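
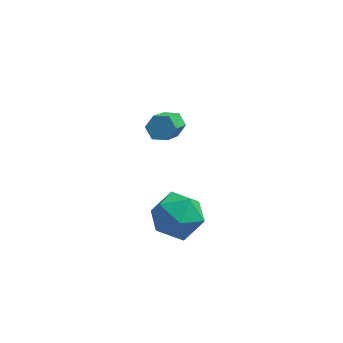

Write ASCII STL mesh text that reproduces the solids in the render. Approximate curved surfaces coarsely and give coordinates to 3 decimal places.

solid 
facet normal -0.211 0.332 0.920
outer loop
vertex 3.477 -0.868 -2.782
vertex 3.156 -1.884 -2.489
vertex 4.209 -1.578 -2.358
endloop
endfacet
facet normal 0.322 0.707 0.629
outer loop
vertex 3.477 -0.868 -2.782
vertex 4.209 -1.578 -2.358
vertex 4.489 -0.942 -3.216
endloop
endfacet
facet normal 0.082 0.996 0.022
outer loop
vertex 3.477 -0.868 -2.782
vertex 4.489 -0.942 -3.216
vertex 3.61 -0.855 -3.877
endloop
endfacet
facet normal -0.598 0.799 -0.063
outer loop
vertex 3.477 -0.868 -2.782
vertex 3.61 -0.855 -3.877
vertex 2.786 -1.437 -3.429
endloop
endfacet
facet normal -0.780 0.388 0.491
outer loop
vertex 3.477 -0.868 -2.782
vertex 2.786 -1.437 -3.429
vertex 3.156 -1.884 -2.489
endloop
endfacet
facet normal 0.848 0.255 0.465
outer loop
vertex 4.489 -0.942 -3.216
vertex 4.209 -1.578 -2.358
vertex 4.794 -2.003 -3.191
endloop
endfacet
facet normal -0.013 -0.354 0.935
outer loop
vertex 4.209 -1.578 -2.358
vertex 3.156 -1.884 -2.489
vertex 3.97 -2.585 -2.743
endloop
endfacet
facet normal -0.934 -0.263 0.243
outer loop
vertex 3.156 -1.884 -2.489
vertex 2.786 -1.437 -3.429
vertex 3.091 -2.498 -3.404
endloop
endfacet
facet normal -0.640 0.402 -0.655
outer loop
vertex 2.786 -1.437 -3.429
vertex 3.61 -0.855 -3.877
vertex 3.371 -1.862 -4.262
endloop
endfacet
facet normal 0.460 0.722 -0.517
outer loop
vertex 3.61 -0.855 -3.877
vertex 4.489 -0.942 -3.216
vertex 4.424 -1.556 -4.131
endloop
endfacet
facet normal 0.598 -0.799 0.063
outer loop
vertex 4.103 -2.572 -3.838
vertex 4.794 -2.003 -3.191
vertex 3.97 -2.585 -2.743
endloop
endfacet
facet normal -0.082 -0.996 -0.022
outer loop
vertex 4.103 -2.572 -3.838
vertex 3.97 -2.585 -2.743
vertex 3.091 -2.498 -3.404
endloop
endfacet
facet normal -0.322 -0.707 -0.629
outer loop
vertex 4.103 -2.572 -3.838
vertex 3.091 -2.498 -3.404
vertex 3.371 -1.862 -4.262
endloop
endfacet
facet normal 0.211 -0.332 -0.920
outer loop
vertex 4.103 -2.572 -3.838
vertex 3.371 -1.862 -4.262
vertex 4.424 -1.556 -4.131
endloop
endfacet
facet normal 0.780 -0.388 -0.491
outer loop
vertex 4.103 -2.572 -3.838
vertex 4.424 -1.556 -4.131
vertex 4.794 -2.003 -3.191
endloop
endfacet
facet normal 0.640 -0.402 0.655
outer loop
vertex 3.97 -2.585 -2.743
vertex 4.794 -2.003 -3.191
vertex 4.209 -1.578 -2.358
endloop
endfacet
facet normal -0.460 -0.722 0.517
outer loop
vertex 3.091 -2.498 -3.404
vertex 3.97 -2.585 -2.743
vertex 3.156 -1.884 -2.489
endloop
endfacet
facet normal -0.848 -0.255 -0.465
outer loop
vertex 3.371 -1.862 -4.262
vertex 3.091 -2.498 -3.404
vertex 2.786 -1.437 -3.429
endloop
endfacet
facet normal 0.013 0.354 -0.935
outer loop
vertex 4.424 -1.556 -4.131
vertex 3.371 -1.862 -4.262
vertex 3.61 -0.855 -3.877
endloop
endfacet
facet normal 0.934 0.263 -0.243
outer loop
vertex 4.794 -2.003 -3.191
vertex 4.424 -1.556 -4.131
vertex 4.489 -0.942 -3.216
endloop
endfacet
facet normal 0.102 0.742 -0.663
outer loop
vertex 3.29 3.57 -2.611
vertex 3.006 3.248 -3.015
vertex 2.703 3.608 -2.659
endloop
endfacet
facet normal -0.018 0.667 0.745
outer loop
vertex 3.29 3.57 -2.611
vertex 2.703 3.608 -2.659
vertex 3.078 2.034 -1.24
endloop
endfacet
facet normal -0.018 0.667 0.745
outer loop
vertex 3.078 2.034 -1.24
vertex 2.703 3.608 -2.659
vertex 2.491 2.072 -1.288
endloop
endfacet
facet normal -0.102 -0.743 0.662
outer loop
vertex 3.078 2.034 -1.24
vertex 2.491 2.072 -1.288
vertex 2.794 1.712 -1.645
endloop
endfacet
facet normal 0.103 0.742 -0.662
outer loop
vertex 2.703 3.608 -2.659
vertex 3.006 3.248 -3.015
vertex 2.419 3.286 -3.064
endloop
endfacet
facet normal -0.871 0.389 0.301
outer loop
vertex 2.703 3.608 -2.659
vertex 2.419 3.286 -3.064
vertex 2.491 2.072 -1.288
endloop
endfacet
facet normal -0.871 0.389 0.301
outer loop
vertex 2.491 2.072 -1.288
vertex 2.419 3.286 -3.064
vertex 2.207 1.75 -1.693
endloop
endfacet
facet normal -0.102 -0.743 0.662
outer loop
vertex 2.491 2.072 -1.288
vertex 2.207 1.75 -1.693
vertex 2.794 1.712 -1.645
endloop
endfacet
facet normal 0.103 0.742 -0.662
outer loop
vertex 2.419 3.286 -3.064
vertex 3.006 3.248 -3.015
vertex 2.722 2.926 -3.42
endloop
endfacet
facet normal -0.852 -0.278 -0.444
outer loop
vertex 2.419 3.286 -3.064
vertex 2.722 2.926 -3.42
vertex 2.207 1.75 -1.693
endloop
endfacet
facet normal -0.852 -0.278 -0.444
outer loop
vertex 2.207 1.75 -1.693
vertex 2.722 2.926 -3.42
vertex 2.51 1.39 -2.049
endloop
endfacet
facet normal -0.102 -0.742 0.663
outer loop
vertex 2.207 1.75 -1.693
vertex 2.51 1.39 -2.049
vertex 2.794 1.712 -1.645
endloop
endfacet
facet normal 0.102 0.743 -0.662
outer loop
vertex 2.722 2.926 -3.42
vertex 3.006 3.248 -3.015
vertex 3.309 2.888 -3.372
endloop
endfacet
facet normal 0.018 -0.667 -0.745
outer loop
vertex 2.722 2.926 -3.42
vertex 3.309 2.888 -3.372
vertex 2.51 1.39 -2.049
endloop
endfacet
facet normal 0.018 -0.667 -0.745
outer loop
vertex 2.51 1.39 -2.049
vertex 3.309 2.888 -3.372
vertex 3.097 1.352 -2.001
endloop
endfacet
facet normal -0.102 -0.742 0.663
outer loop
vertex 2.51 1.39 -2.049
vertex 3.097 1.352 -2.001
vertex 2.794 1.712 -1.645
endloop
endfacet
facet normal 0.102 0.743 -0.662
outer loop
vertex 3.309 2.888 -3.372
vertex 3.006 3.248 -3.015
vertex 3.593 3.21 -2.967
endloop
endfacet
facet normal 0.871 -0.389 -0.301
outer loop
vertex 3.309 2.888 -3.372
vertex 3.593 3.21 -2.967
vertex 3.097 1.352 -2.001
endloop
endfacet
facet normal 0.871 -0.389 -0.301
outer loop
vertex 3.097 1.352 -2.001
vertex 3.593 3.21 -2.967
vertex 3.381 1.674 -1.596
endloop
endfacet
facet normal -0.103 -0.742 0.662
outer loop
vertex 3.097 1.352 -2.001
vertex 3.381 1.674 -1.596
vertex 2.794 1.712 -1.645
endloop
endfacet
facet normal 0.102 0.742 -0.663
outer loop
vertex 3.593 3.21 -2.967
vertex 3.006 3.248 -3.015
vertex 3.29 3.57 -2.611
endloop
endfacet
facet normal 0.852 0.278 0.444
outer loop
vertex 3.593 3.21 -2.967
vertex 3.29 3.57 -2.611
vertex 3.381 1.674 -1.596
endloop
endfacet
facet normal 0.852 0.278 0.444
outer loop
vertex 3.381 1.674 -1.596
vertex 3.29 3.57 -2.611
vertex 3.078 2.034 -1.24
endloop
endfacet
facet normal -0.103 -0.742 0.662
outer loop
vertex 3.381 1.674 -1.596
vertex 3.078 2.034 -1.24
vertex 2.794 1.712 -1.645
endloop
endfacet

endsolid


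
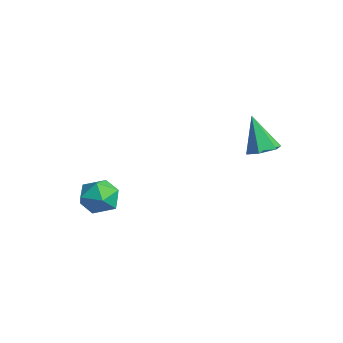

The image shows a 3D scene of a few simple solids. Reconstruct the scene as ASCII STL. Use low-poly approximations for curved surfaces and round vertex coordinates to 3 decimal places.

solid 
facet normal -0.930 0.084 0.359
outer loop
vertex -1.899 -3.464 -4.072
vertex -1.685 -4.095 -3.371
vertex -1.545 -3.148 -3.229
endloop
endfacet
facet normal -0.723 0.690 0.045
outer loop
vertex -1.899 -3.464 -4.072
vertex -1.545 -3.148 -3.229
vertex -1.231 -2.765 -4.06
endloop
endfacet
facet normal -0.555 0.541 -0.632
outer loop
vertex -1.899 -3.464 -4.072
vertex -1.231 -2.765 -4.06
vertex -1.176 -3.474 -4.715
endloop
endfacet
facet normal -0.658 -0.157 -0.737
outer loop
vertex -1.899 -3.464 -4.072
vertex -1.176 -3.474 -4.715
vertex -1.457 -4.297 -4.289
endloop
endfacet
facet normal -0.890 -0.440 -0.124
outer loop
vertex -1.899 -3.464 -4.072
vertex -1.457 -4.297 -4.289
vertex -1.685 -4.095 -3.371
endloop
endfacet
facet normal -0.132 0.918 0.373
outer loop
vertex -1.231 -2.765 -4.06
vertex -1.545 -3.148 -3.229
vertex -0.603 -2.963 -3.351
endloop
endfacet
facet normal -0.467 -0.063 0.882
outer loop
vertex -1.545 -3.148 -3.229
vertex -1.685 -4.095 -3.371
vertex -0.884 -3.786 -2.925
endloop
endfacet
facet normal -0.401 -0.911 0.101
outer loop
vertex -1.685 -4.095 -3.371
vertex -1.457 -4.297 -4.289
vertex -0.829 -4.495 -3.58
endloop
endfacet
facet normal -0.027 -0.452 -0.891
outer loop
vertex -1.457 -4.297 -4.289
vertex -1.176 -3.474 -4.715
vertex -0.515 -4.112 -4.411
endloop
endfacet
facet normal 0.140 0.678 -0.722
outer loop
vertex -1.176 -3.474 -4.715
vertex -1.231 -2.765 -4.06
vertex -0.375 -3.165 -4.269
endloop
endfacet
facet normal 0.658 0.157 0.737
outer loop
vertex -0.161 -3.796 -3.568
vertex -0.603 -2.963 -3.351
vertex -0.884 -3.786 -2.925
endloop
endfacet
facet normal 0.555 -0.541 0.632
outer loop
vertex -0.161 -3.796 -3.568
vertex -0.884 -3.786 -2.925
vertex -0.829 -4.495 -3.58
endloop
endfacet
facet normal 0.723 -0.690 -0.045
outer loop
vertex -0.161 -3.796 -3.568
vertex -0.829 -4.495 -3.58
vertex -0.515 -4.112 -4.411
endloop
endfacet
facet normal 0.930 -0.084 -0.359
outer loop
vertex -0.161 -3.796 -3.568
vertex -0.515 -4.112 -4.411
vertex -0.375 -3.165 -4.269
endloop
endfacet
facet normal 0.890 0.440 0.124
outer loop
vertex -0.161 -3.796 -3.568
vertex -0.375 -3.165 -4.269
vertex -0.603 -2.963 -3.351
endloop
endfacet
facet normal 0.027 0.452 0.891
outer loop
vertex -0.884 -3.786 -2.925
vertex -0.603 -2.963 -3.351
vertex -1.545 -3.148 -3.229
endloop
endfacet
facet normal -0.140 -0.678 0.722
outer loop
vertex -0.829 -4.495 -3.58
vertex -0.884 -3.786 -2.925
vertex -1.685 -4.095 -3.371
endloop
endfacet
facet normal 0.132 -0.918 -0.373
outer loop
vertex -0.515 -4.112 -4.411
vertex -0.829 -4.495 -3.58
vertex -1.457 -4.297 -4.289
endloop
endfacet
facet normal 0.467 0.063 -0.882
outer loop
vertex -0.375 -3.165 -4.269
vertex -0.515 -4.112 -4.411
vertex -1.176 -3.474 -4.715
endloop
endfacet
facet normal 0.401 0.911 -0.101
outer loop
vertex -0.603 -2.963 -3.351
vertex -0.375 -3.165 -4.269
vertex -1.231 -2.765 -4.06
endloop
endfacet
facet normal 0.390 0.125 -0.912
outer loop
vertex 4.262 0.921 0.344
vertex 3.729 1.359 0.176
vertex 4.324 1.618 0.466
endloop
endfacet
facet normal 0.735 -0.180 0.654
outer loop
vertex 4.262 0.921 0.344
vertex 4.324 1.618 0.466
vertex 3.051 1.141 1.764
endloop
endfacet
facet normal 0.390 0.126 -0.912
outer loop
vertex 4.324 1.618 0.466
vertex 3.729 1.359 0.176
vertex 3.791 2.056 0.299
endloop
endfacet
facet normal 0.373 0.690 0.620
outer loop
vertex 4.324 1.618 0.466
vertex 3.791 2.056 0.299
vertex 3.051 1.141 1.764
endloop
endfacet
facet normal 0.390 0.126 -0.912
outer loop
vertex 3.791 2.056 0.299
vertex 3.729 1.359 0.176
vertex 3.196 1.798 0.009
endloop
endfacet
facet normal -0.491 0.829 0.270
outer loop
vertex 3.791 2.056 0.299
vertex 3.196 1.798 0.009
vertex 3.051 1.141 1.764
endloop
endfacet
facet normal 0.389 0.126 -0.912
outer loop
vertex 3.196 1.798 0.009
vertex 3.729 1.359 0.176
vertex 3.135 1.101 -0.113
endloop
endfacet
facet normal -0.994 0.095 -0.047
outer loop
vertex 3.196 1.798 0.009
vertex 3.135 1.101 -0.113
vertex 3.051 1.141 1.764
endloop
endfacet
facet normal 0.389 0.126 -0.912
outer loop
vertex 3.135 1.101 -0.113
vertex 3.729 1.359 0.176
vertex 3.668 0.663 0.054
endloop
endfacet
facet normal -0.633 -0.774 -0.012
outer loop
vertex 3.135 1.101 -0.113
vertex 3.668 0.663 0.054
vertex 3.051 1.141 1.764
endloop
endfacet
facet normal 0.391 0.126 -0.912
outer loop
vertex 3.668 0.663 0.054
vertex 3.729 1.359 0.176
vertex 4.262 0.921 0.344
endloop
endfacet
facet normal 0.231 -0.912 0.338
outer loop
vertex 3.668 0.663 0.054
vertex 4.262 0.921 0.344
vertex 3.051 1.141 1.764
endloop
endfacet

endsolid


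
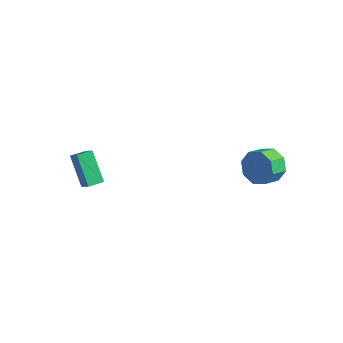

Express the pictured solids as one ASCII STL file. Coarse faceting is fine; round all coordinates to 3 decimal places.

solid 
facet normal -0.633 0.290 -0.718
outer loop
vertex -4.023 -2.977 0.097
vertex -3.645 -2.205 0.076
vertex -2.787 -3.62 -1.252
endloop
endfacet
facet normal -0.440 -0.898 0.024
outer loop
vertex -2.015 -3.975 -0.376
vertex -4.023 -2.977 0.097
vertex -2.787 -3.62 -1.252
endloop
endfacet
facet normal -0.632 0.291 -0.718
outer loop
vertex -2.787 -3.62 -1.252
vertex -3.645 -2.205 0.076
vertex -2.408 -2.848 -1.273
endloop
endfacet
facet normal 0.637 -0.332 -0.696
outer loop
vertex -2.408 -2.848 -1.273
vertex -2.015 -3.975 -0.376
vertex -2.787 -3.62 -1.252
endloop
endfacet
facet normal -0.637 0.331 0.696
outer loop
vertex -4.023 -2.977 0.097
vertex -2.873 -2.56 0.952
vertex -3.645 -2.205 0.076
endloop
endfacet
facet normal -0.440 -0.897 0.024
outer loop
vertex -3.252 -3.332 0.973
vertex -4.023 -2.977 0.097
vertex -2.015 -3.975 -0.376
endloop
endfacet
facet normal -0.637 0.332 0.695
outer loop
vertex -3.252 -3.332 0.973
vertex -2.873 -2.56 0.952
vertex -4.023 -2.977 0.097
endloop
endfacet
facet normal 0.440 0.898 -0.024
outer loop
vertex -3.645 -2.205 0.076
vertex -2.873 -2.56 0.952
vertex -2.408 -2.848 -1.273
endloop
endfacet
facet normal 0.638 -0.331 -0.695
outer loop
vertex -1.637 -3.203 -0.397
vertex -2.015 -3.975 -0.376
vertex -2.408 -2.848 -1.273
endloop
endfacet
facet normal 0.441 0.897 -0.024
outer loop
vertex -2.408 -2.848 -1.273
vertex -2.873 -2.56 0.952
vertex -1.637 -3.203 -0.397
endloop
endfacet
facet normal 0.632 -0.290 0.718
outer loop
vertex -1.637 -3.203 -0.397
vertex -3.252 -3.332 0.973
vertex -2.015 -3.975 -0.376
endloop
endfacet
facet normal 0.632 -0.291 0.718
outer loop
vertex -2.873 -2.56 0.952
vertex -3.252 -3.332 0.973
vertex -1.637 -3.203 -0.397
endloop
endfacet
facet normal 0.124 0.886 -0.446
outer loop
vertex 4.228 4.397 -1.115
vertex 3.581 4.1 -1.886
vertex 3.461 4.582 -0.961
endloop
endfacet
facet normal 0.272 0.402 0.874
outer loop
vertex 4.228 4.397 -1.115
vertex 3.461 4.582 -0.961
vertex 4.086 3.378 -0.602
endloop
endfacet
facet normal 0.272 0.402 0.874
outer loop
vertex 4.086 3.378 -0.602
vertex 3.461 4.582 -0.961
vertex 3.319 3.562 -0.448
endloop
endfacet
facet normal -0.123 -0.887 0.446
outer loop
vertex 4.086 3.378 -0.602
vertex 3.319 3.562 -0.448
vertex 3.439 3.08 -1.374
endloop
endfacet
facet normal 0.124 0.886 -0.446
outer loop
vertex 3.461 4.582 -0.961
vertex 3.581 4.1 -1.886
vertex 2.765 4.484 -1.349
endloop
endfacet
facet normal -0.483 0.446 0.753
outer loop
vertex 3.461 4.582 -0.961
vertex 2.765 4.484 -1.349
vertex 3.319 3.562 -0.448
endloop
endfacet
facet normal -0.484 0.445 0.753
outer loop
vertex 3.319 3.562 -0.448
vertex 2.765 4.484 -1.349
vertex 2.623 3.464 -0.837
endloop
endfacet
facet normal -0.124 -0.887 0.445
outer loop
vertex 3.319 3.562 -0.448
vertex 2.623 3.464 -0.837
vertex 3.439 3.08 -1.374
endloop
endfacet
facet normal 0.124 0.887 -0.446
outer loop
vertex 2.765 4.484 -1.349
vertex 3.581 4.1 -1.886
vertex 2.546 4.161 -2.052
endloop
endfacet
facet normal -0.954 0.229 0.192
outer loop
vertex 2.765 4.484 -1.349
vertex 2.546 4.161 -2.052
vertex 2.623 3.464 -0.837
endloop
endfacet
facet normal -0.954 0.229 0.192
outer loop
vertex 2.623 3.464 -0.837
vertex 2.546 4.161 -2.052
vertex 2.404 3.141 -1.539
endloop
endfacet
facet normal -0.123 -0.886 0.446
outer loop
vertex 2.623 3.464 -0.837
vertex 2.404 3.141 -1.539
vertex 3.439 3.08 -1.374
endloop
endfacet
facet normal 0.124 0.886 -0.446
outer loop
vertex 2.546 4.161 -2.052
vertex 3.581 4.1 -1.886
vertex 2.934 3.802 -2.658
endloop
endfacet
facet normal -0.867 -0.122 -0.483
outer loop
vertex 2.546 4.161 -2.052
vertex 2.934 3.802 -2.658
vertex 2.404 3.141 -1.539
endloop
endfacet
facet normal -0.867 -0.122 -0.483
outer loop
vertex 2.404 3.141 -1.539
vertex 2.934 3.802 -2.658
vertex 2.792 2.783 -2.145
endloop
endfacet
facet normal -0.123 -0.887 0.445
outer loop
vertex 2.404 3.141 -1.539
vertex 2.792 2.783 -2.145
vertex 3.439 3.08 -1.374
endloop
endfacet
facet normal 0.123 0.887 -0.446
outer loop
vertex 2.934 3.802 -2.658
vertex 3.581 4.1 -1.886
vertex 3.701 3.618 -2.812
endloop
endfacet
facet normal -0.272 -0.402 -0.874
outer loop
vertex 2.934 3.802 -2.658
vertex 3.701 3.618 -2.812
vertex 2.792 2.783 -2.145
endloop
endfacet
facet normal -0.272 -0.402 -0.874
outer loop
vertex 2.792 2.783 -2.145
vertex 3.701 3.618 -2.812
vertex 3.559 2.598 -2.299
endloop
endfacet
facet normal -0.124 -0.886 0.446
outer loop
vertex 2.792 2.783 -2.145
vertex 3.559 2.598 -2.299
vertex 3.439 3.08 -1.374
endloop
endfacet
facet normal 0.124 0.887 -0.445
outer loop
vertex 3.701 3.618 -2.812
vertex 3.581 4.1 -1.886
vertex 4.397 3.716 -2.423
endloop
endfacet
facet normal 0.484 -0.446 -0.753
outer loop
vertex 3.701 3.618 -2.812
vertex 4.397 3.716 -2.423
vertex 3.559 2.598 -2.299
endloop
endfacet
facet normal 0.483 -0.446 -0.754
outer loop
vertex 3.559 2.598 -2.299
vertex 4.397 3.716 -2.423
vertex 4.255 2.696 -1.911
endloop
endfacet
facet normal -0.124 -0.886 0.446
outer loop
vertex 3.559 2.598 -2.299
vertex 4.255 2.696 -1.911
vertex 3.439 3.08 -1.374
endloop
endfacet
facet normal 0.123 0.886 -0.446
outer loop
vertex 4.397 3.716 -2.423
vertex 3.581 4.1 -1.886
vertex 4.616 4.039 -1.721
endloop
endfacet
facet normal 0.954 -0.229 -0.192
outer loop
vertex 4.397 3.716 -2.423
vertex 4.616 4.039 -1.721
vertex 4.255 2.696 -1.911
endloop
endfacet
facet normal 0.954 -0.229 -0.192
outer loop
vertex 4.255 2.696 -1.911
vertex 4.616 4.039 -1.721
vertex 4.474 3.019 -1.208
endloop
endfacet
facet normal -0.124 -0.887 0.446
outer loop
vertex 4.255 2.696 -1.911
vertex 4.474 3.019 -1.208
vertex 3.439 3.08 -1.374
endloop
endfacet
facet normal 0.123 0.887 -0.445
outer loop
vertex 4.616 4.039 -1.721
vertex 3.581 4.1 -1.886
vertex 4.228 4.397 -1.115
endloop
endfacet
facet normal 0.867 0.122 0.483
outer loop
vertex 4.616 4.039 -1.721
vertex 4.228 4.397 -1.115
vertex 4.474 3.019 -1.208
endloop
endfacet
facet normal 0.867 0.122 0.483
outer loop
vertex 4.474 3.019 -1.208
vertex 4.228 4.397 -1.115
vertex 4.086 3.378 -0.602
endloop
endfacet
facet normal -0.124 -0.886 0.446
outer loop
vertex 4.474 3.019 -1.208
vertex 4.086 3.378 -0.602
vertex 3.439 3.08 -1.374
endloop
endfacet

endsolid


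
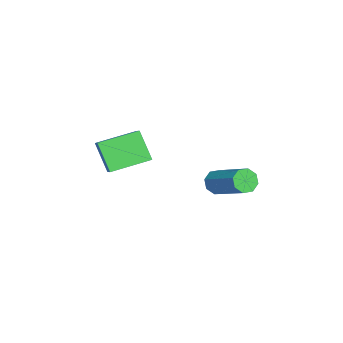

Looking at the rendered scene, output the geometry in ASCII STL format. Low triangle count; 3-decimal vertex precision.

solid 
facet normal -0.603 -0.610 -0.514
outer loop
vertex 0.86 -0.571 -3.275
vertex 0.39 -0.197 -3.167
vertex 0.812 -0.245 -3.605
endloop
endfacet
facet normal 0.791 -0.374 -0.484
outer loop
vertex 0.86 -0.571 -3.275
vertex 0.812 -0.245 -3.605
vertex 2.12 0.704 -2.2
endloop
endfacet
facet normal 0.791 -0.374 -0.484
outer loop
vertex 2.12 0.704 -2.2
vertex 0.812 -0.245 -3.605
vertex 2.072 1.03 -2.53
endloop
endfacet
facet normal 0.602 0.610 0.515
outer loop
vertex 2.12 0.704 -2.2
vertex 2.072 1.03 -2.53
vertex 1.65 1.077 -2.093
endloop
endfacet
facet normal -0.603 -0.610 -0.514
outer loop
vertex 0.812 -0.245 -3.605
vertex 0.39 -0.197 -3.167
vertex 0.517 0.109 -3.679
endloop
endfacet
facet normal 0.487 0.230 -0.843
outer loop
vertex 0.812 -0.245 -3.605
vertex 0.517 0.109 -3.679
vertex 2.072 1.03 -2.53
endloop
endfacet
facet normal 0.487 0.230 -0.843
outer loop
vertex 2.072 1.03 -2.53
vertex 0.517 0.109 -3.679
vertex 1.777 1.384 -2.604
endloop
endfacet
facet normal 0.602 0.610 0.516
outer loop
vertex 2.072 1.03 -2.53
vertex 1.777 1.384 -2.604
vertex 1.65 1.077 -2.093
endloop
endfacet
facet normal -0.602 -0.611 -0.514
outer loop
vertex 0.517 0.109 -3.679
vertex 0.39 -0.197 -3.167
vertex 0.147 0.284 -3.454
endloop
endfacet
facet normal -0.101 0.698 -0.709
outer loop
vertex 0.517 0.109 -3.679
vertex 0.147 0.284 -3.454
vertex 1.777 1.384 -2.604
endloop
endfacet
facet normal -0.102 0.699 -0.708
outer loop
vertex 1.777 1.384 -2.604
vertex 0.147 0.284 -3.454
vertex 1.407 1.558 -2.379
endloop
endfacet
facet normal 0.601 0.610 0.516
outer loop
vertex 1.777 1.384 -2.604
vertex 1.407 1.558 -2.379
vertex 1.65 1.077 -2.093
endloop
endfacet
facet normal -0.602 -0.611 -0.514
outer loop
vertex 0.147 0.284 -3.454
vertex 0.39 -0.197 -3.167
vertex -0.08 0.176 -3.06
endloop
endfacet
facet normal -0.633 0.758 -0.157
outer loop
vertex 0.147 0.284 -3.454
vertex -0.08 0.176 -3.06
vertex 1.407 1.558 -2.379
endloop
endfacet
facet normal -0.632 0.758 -0.158
outer loop
vertex 1.407 1.558 -2.379
vertex -0.08 0.176 -3.06
vertex 1.18 1.451 -1.985
endloop
endfacet
facet normal 0.603 0.610 0.513
outer loop
vertex 1.407 1.558 -2.379
vertex 1.18 1.451 -1.985
vertex 1.65 1.077 -2.093
endloop
endfacet
facet normal -0.602 -0.610 -0.515
outer loop
vertex -0.08 0.176 -3.06
vertex 0.39 -0.197 -3.167
vertex -0.032 -0.15 -2.73
endloop
endfacet
facet normal -0.791 0.374 0.484
outer loop
vertex -0.08 0.176 -3.06
vertex -0.032 -0.15 -2.73
vertex 1.18 1.451 -1.985
endloop
endfacet
facet normal -0.791 0.374 0.484
outer loop
vertex 1.18 1.451 -1.985
vertex -0.032 -0.15 -2.73
vertex 1.228 1.125 -1.655
endloop
endfacet
facet normal 0.603 0.610 0.514
outer loop
vertex 1.18 1.451 -1.985
vertex 1.228 1.125 -1.655
vertex 1.65 1.077 -2.093
endloop
endfacet
facet normal -0.602 -0.610 -0.516
outer loop
vertex -0.032 -0.15 -2.73
vertex 0.39 -0.197 -3.167
vertex 0.263 -0.504 -2.656
endloop
endfacet
facet normal -0.487 -0.230 0.843
outer loop
vertex -0.032 -0.15 -2.73
vertex 0.263 -0.504 -2.656
vertex 1.228 1.125 -1.655
endloop
endfacet
facet normal -0.487 -0.230 0.843
outer loop
vertex 1.228 1.125 -1.655
vertex 0.263 -0.504 -2.656
vertex 1.523 0.771 -1.581
endloop
endfacet
facet normal 0.603 0.610 0.514
outer loop
vertex 1.228 1.125 -1.655
vertex 1.523 0.771 -1.581
vertex 1.65 1.077 -2.093
endloop
endfacet
facet normal -0.601 -0.610 -0.516
outer loop
vertex 0.263 -0.504 -2.656
vertex 0.39 -0.197 -3.167
vertex 0.633 -0.678 -2.881
endloop
endfacet
facet normal 0.102 -0.698 0.708
outer loop
vertex 0.263 -0.504 -2.656
vertex 0.633 -0.678 -2.881
vertex 1.523 0.771 -1.581
endloop
endfacet
facet normal 0.101 -0.698 0.709
outer loop
vertex 1.523 0.771 -1.581
vertex 0.633 -0.678 -2.881
vertex 1.893 0.596 -1.806
endloop
endfacet
facet normal 0.602 0.611 0.514
outer loop
vertex 1.523 0.771 -1.581
vertex 1.893 0.596 -1.806
vertex 1.65 1.077 -2.093
endloop
endfacet
facet normal -0.603 -0.610 -0.513
outer loop
vertex 0.633 -0.678 -2.881
vertex 0.39 -0.197 -3.167
vertex 0.86 -0.571 -3.275
endloop
endfacet
facet normal 0.632 -0.759 0.158
outer loop
vertex 0.633 -0.678 -2.881
vertex 0.86 -0.571 -3.275
vertex 1.893 0.596 -1.806
endloop
endfacet
facet normal 0.633 -0.758 0.157
outer loop
vertex 1.893 0.596 -1.806
vertex 0.86 -0.571 -3.275
vertex 2.12 0.704 -2.2
endloop
endfacet
facet normal 0.602 0.611 0.514
outer loop
vertex 1.893 0.596 -1.806
vertex 2.12 0.704 -2.2
vertex 1.65 1.077 -2.093
endloop
endfacet
facet normal -0.427 -0.399 0.812
outer loop
vertex 1.143 -4.903 -0.766
vertex 0.347 -3.339 -0.415
vertex 0.505 -5.128 -1.212
endloop
endfacet
facet normal 0.445 -0.874 -0.196
outer loop
vertex 1.153 -4.521 -2.445
vertex 1.143 -4.903 -0.766
vertex 0.505 -5.128 -1.212
endloop
endfacet
facet normal -0.426 -0.399 0.812
outer loop
vertex 0.505 -5.128 -1.212
vertex 0.347 -3.339 -0.415
vertex -0.291 -3.564 -0.86
endloop
endfacet
facet normal -0.788 -0.277 -0.550
outer loop
vertex -0.291 -3.564 -0.86
vertex 1.153 -4.521 -2.445
vertex 0.505 -5.128 -1.212
endloop
endfacet
facet normal 0.788 0.277 0.550
outer loop
vertex 1.143 -4.903 -0.766
vertex 0.995 -2.732 -1.648
vertex 0.347 -3.339 -0.415
endloop
endfacet
facet normal 0.445 -0.874 -0.196
outer loop
vertex 1.791 -4.296 -2.0
vertex 1.143 -4.903 -0.766
vertex 1.153 -4.521 -2.445
endloop
endfacet
facet normal 0.788 0.277 0.550
outer loop
vertex 1.791 -4.296 -2.0
vertex 0.995 -2.732 -1.648
vertex 1.143 -4.903 -0.766
endloop
endfacet
facet normal -0.445 0.874 0.196
outer loop
vertex 0.347 -3.339 -0.415
vertex 0.995 -2.732 -1.648
vertex -0.291 -3.564 -0.86
endloop
endfacet
facet normal -0.788 -0.277 -0.550
outer loop
vertex 0.357 -2.957 -2.094
vertex 1.153 -4.521 -2.445
vertex -0.291 -3.564 -0.86
endloop
endfacet
facet normal -0.445 0.874 0.196
outer loop
vertex -0.291 -3.564 -0.86
vertex 0.995 -2.732 -1.648
vertex 0.357 -2.957 -2.094
endloop
endfacet
facet normal 0.426 0.399 -0.812
outer loop
vertex 0.357 -2.957 -2.094
vertex 1.791 -4.296 -2.0
vertex 1.153 -4.521 -2.445
endloop
endfacet
facet normal 0.426 0.400 -0.811
outer loop
vertex 0.995 -2.732 -1.648
vertex 1.791 -4.296 -2.0
vertex 0.357 -2.957 -2.094
endloop
endfacet

endsolid


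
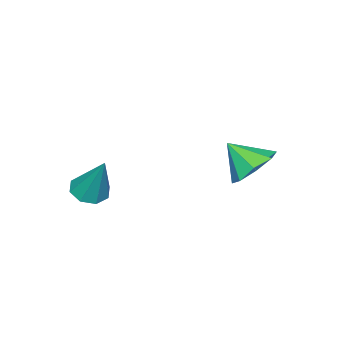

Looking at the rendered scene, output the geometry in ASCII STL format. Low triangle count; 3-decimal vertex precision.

solid 
facet normal -0.122 0.715 -0.688
outer loop
vertex -2.908 0.522 -1.723
vertex -3.938 0.472 -1.592
vertex -3.167 1.02 -1.159
endloop
endfacet
facet normal 0.847 -0.141 0.513
outer loop
vertex -2.908 0.522 -1.723
vertex -3.167 1.02 -1.159
vertex -3.762 -0.552 -0.608
endloop
endfacet
facet normal -0.123 0.716 -0.687
outer loop
vertex -3.167 1.02 -1.159
vertex -3.938 0.472 -1.592
vertex -3.878 1.196 -0.848
endloop
endfacet
facet normal 0.427 0.151 0.891
outer loop
vertex -3.167 1.02 -1.159
vertex -3.878 1.196 -0.848
vertex -3.762 -0.552 -0.608
endloop
endfacet
facet normal -0.123 0.716 -0.687
outer loop
vertex -3.878 1.196 -0.848
vertex -3.938 0.472 -1.592
vertex -4.624 0.948 -0.973
endloop
endfacet
facet normal -0.203 0.120 0.972
outer loop
vertex -3.878 1.196 -0.848
vertex -4.624 0.948 -0.973
vertex -3.762 -0.552 -0.608
endloop
endfacet
facet normal -0.124 0.716 -0.687
outer loop
vertex -4.624 0.948 -0.973
vertex -3.938 0.472 -1.592
vertex -4.968 0.421 -1.46
endloop
endfacet
facet normal -0.673 -0.215 0.708
outer loop
vertex -4.624 0.948 -0.973
vertex -4.968 0.421 -1.46
vertex -3.762 -0.552 -0.608
endloop
endfacet
facet normal -0.124 0.716 -0.687
outer loop
vertex -4.968 0.421 -1.46
vertex -3.938 0.472 -1.592
vertex -4.709 -0.076 -2.024
endloop
endfacet
facet normal -0.710 -0.657 0.254
outer loop
vertex -4.968 0.421 -1.46
vertex -4.709 -0.076 -2.024
vertex -3.762 -0.552 -0.608
endloop
endfacet
facet normal -0.123 0.715 -0.688
outer loop
vertex -4.709 -0.076 -2.024
vertex -3.938 0.472 -1.592
vertex -3.997 -0.253 -2.335
endloop
endfacet
facet normal -0.290 -0.949 -0.125
outer loop
vertex -4.709 -0.076 -2.024
vertex -3.997 -0.253 -2.335
vertex -3.762 -0.552 -0.608
endloop
endfacet
facet normal -0.123 0.715 -0.688
outer loop
vertex -3.997 -0.253 -2.335
vertex -3.938 0.472 -1.592
vertex -3.251 -0.005 -2.211
endloop
endfacet
facet normal 0.339 -0.918 -0.205
outer loop
vertex -3.997 -0.253 -2.335
vertex -3.251 -0.005 -2.211
vertex -3.762 -0.552 -0.608
endloop
endfacet
facet normal -0.122 0.716 -0.687
outer loop
vertex -3.251 -0.005 -2.211
vertex -3.938 0.472 -1.592
vertex -2.908 0.522 -1.723
endloop
endfacet
facet normal 0.811 -0.583 0.060
outer loop
vertex -3.251 -0.005 -2.211
vertex -2.908 0.522 -1.723
vertex -3.762 -0.552 -0.608
endloop
endfacet
facet normal -0.159 -0.444 -0.882
outer loop
vertex 0.466 -3.1 -2.384
vertex 0.097 -3.644 -2.044
vertex -0.088 -2.991 -2.339
endloop
endfacet
facet normal 0.178 0.971 -0.161
outer loop
vertex 0.466 -3.1 -2.384
vertex -0.088 -2.991 -2.339
vertex 0.423 -2.736 -0.236
endloop
endfacet
facet normal -0.159 -0.443 -0.882
outer loop
vertex -0.088 -2.991 -2.339
vertex 0.097 -3.644 -2.044
vertex -0.534 -3.265 -2.121
endloop
endfacet
facet normal -0.516 0.856 0.021
outer loop
vertex -0.088 -2.991 -2.339
vertex -0.534 -3.265 -2.121
vertex 0.423 -2.736 -0.236
endloop
endfacet
facet normal -0.159 -0.444 -0.882
outer loop
vertex -0.534 -3.265 -2.121
vertex 0.097 -3.644 -2.044
vertex -0.609 -3.761 -1.858
endloop
endfacet
facet normal -0.878 0.321 0.355
outer loop
vertex -0.534 -3.265 -2.121
vertex -0.609 -3.761 -1.858
vertex 0.423 -2.736 -0.236
endloop
endfacet
facet normal -0.159 -0.442 -0.883
outer loop
vertex -0.609 -3.761 -1.858
vertex 0.097 -3.644 -2.044
vertex -0.271 -4.189 -1.705
endloop
endfacet
facet normal -0.695 -0.319 0.644
outer loop
vertex -0.609 -3.761 -1.858
vertex -0.271 -4.189 -1.705
vertex 0.423 -2.736 -0.236
endloop
endfacet
facet normal -0.158 -0.442 -0.883
outer loop
vertex -0.271 -4.189 -1.705
vertex 0.097 -3.644 -2.044
vertex 0.283 -4.297 -1.75
endloop
endfacet
facet normal -0.076 -0.691 0.719
outer loop
vertex -0.271 -4.189 -1.705
vertex 0.283 -4.297 -1.75
vertex 0.423 -2.736 -0.236
endloop
endfacet
facet normal -0.160 -0.443 -0.882
outer loop
vertex 0.283 -4.297 -1.75
vertex 0.097 -3.644 -2.044
vertex 0.728 -4.023 -1.968
endloop
endfacet
facet normal 0.617 -0.576 0.536
outer loop
vertex 0.283 -4.297 -1.75
vertex 0.728 -4.023 -1.968
vertex 0.423 -2.736 -0.236
endloop
endfacet
facet normal -0.159 -0.442 -0.883
outer loop
vertex 0.728 -4.023 -1.968
vertex 0.097 -3.644 -2.044
vertex 0.804 -3.527 -2.23
endloop
endfacet
facet normal 0.978 -0.042 0.204
outer loop
vertex 0.728 -4.023 -1.968
vertex 0.804 -3.527 -2.23
vertex 0.423 -2.736 -0.236
endloop
endfacet
facet normal -0.159 -0.444 -0.882
outer loop
vertex 0.804 -3.527 -2.23
vertex 0.097 -3.644 -2.044
vertex 0.466 -3.1 -2.384
endloop
endfacet
facet normal 0.796 0.599 -0.086
outer loop
vertex 0.804 -3.527 -2.23
vertex 0.466 -3.1 -2.384
vertex 0.423 -2.736 -0.236
endloop
endfacet

endsolid


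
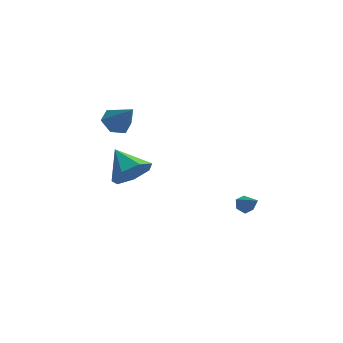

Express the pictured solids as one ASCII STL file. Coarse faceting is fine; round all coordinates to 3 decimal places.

solid 
facet normal 0.554 -0.631 -0.543
outer loop
vertex -1.827 -2.957 2.515
vertex -2.683 -3.251 1.983
vertex -2.011 -2.474 1.765
endloop
endfacet
facet normal 0.425 0.805 0.414
outer loop
vertex -1.827 -2.957 2.515
vertex -2.011 -2.474 1.765
vertex -3.597 -2.209 2.877
endloop
endfacet
facet normal 0.554 -0.632 -0.542
outer loop
vertex -2.011 -2.474 1.765
vertex -2.683 -3.251 1.983
vertex -2.701 -2.576 1.178
endloop
endfacet
facet normal 0.024 0.980 -0.199
outer loop
vertex -2.011 -2.474 1.765
vertex -2.701 -2.576 1.178
vertex -3.597 -2.209 2.877
endloop
endfacet
facet normal 0.554 -0.632 -0.542
outer loop
vertex -2.701 -2.576 1.178
vertex -2.683 -3.251 1.983
vertex -3.377 -3.186 1.198
endloop
endfacet
facet normal -0.603 0.653 -0.459
outer loop
vertex -2.701 -2.576 1.178
vertex -3.377 -3.186 1.198
vertex -3.597 -2.209 2.877
endloop
endfacet
facet normal 0.555 -0.631 -0.543
outer loop
vertex -3.377 -3.186 1.198
vertex -2.683 -3.251 1.983
vertex -3.53 -3.845 1.808
endloop
endfacet
facet normal -0.983 0.071 -0.170
outer loop
vertex -3.377 -3.186 1.198
vertex -3.53 -3.845 1.808
vertex -3.597 -2.209 2.877
endloop
endfacet
facet normal 0.555 -0.631 -0.543
outer loop
vertex -3.53 -3.845 1.808
vertex -2.683 -3.251 1.983
vertex -3.045 -4.057 2.55
endloop
endfacet
facet normal -0.831 -0.328 0.450
outer loop
vertex -3.53 -3.845 1.808
vertex -3.045 -4.057 2.55
vertex -3.597 -2.209 2.877
endloop
endfacet
facet normal 0.554 -0.631 -0.543
outer loop
vertex -3.045 -4.057 2.55
vertex -2.683 -3.251 1.983
vertex -2.287 -3.661 2.864
endloop
endfacet
facet normal -0.260 -0.243 0.934
outer loop
vertex -3.045 -4.057 2.55
vertex -2.287 -3.661 2.864
vertex -3.597 -2.209 2.877
endloop
endfacet
facet normal 0.554 -0.631 -0.543
outer loop
vertex -2.287 -3.661 2.864
vertex -2.683 -3.251 1.983
vertex -1.827 -2.957 2.515
endloop
endfacet
facet normal 0.298 0.261 0.918
outer loop
vertex -2.287 -3.661 2.864
vertex -1.827 -2.957 2.515
vertex -3.597 -2.209 2.877
endloop
endfacet
facet normal -0.531 0.393 -0.751
outer loop
vertex -3.747 2.486 1.176
vertex -4.247 2.859 1.725
vertex -3.568 3.249 1.449
endloop
endfacet
facet normal 0.961 -0.140 -0.239
outer loop
vertex -3.747 2.486 1.176
vertex -3.568 3.249 1.449
vertex -3.333 2.181 3.015
endloop
endfacet
facet normal -0.531 0.394 -0.750
outer loop
vertex -3.568 3.249 1.449
vertex -4.247 2.859 1.725
vertex -4.067 3.621 1.998
endloop
endfacet
facet normal 0.756 0.588 0.288
outer loop
vertex -3.568 3.249 1.449
vertex -4.067 3.621 1.998
vertex -3.333 2.181 3.015
endloop
endfacet
facet normal -0.530 0.394 -0.751
outer loop
vertex -4.067 3.621 1.998
vertex -4.247 2.859 1.725
vertex -4.746 3.231 2.273
endloop
endfacet
facet normal -0.000 0.577 0.817
outer loop
vertex -4.067 3.621 1.998
vertex -4.746 3.231 2.273
vertex -3.333 2.181 3.015
endloop
endfacet
facet normal -0.531 0.393 -0.751
outer loop
vertex -4.746 3.231 2.273
vertex -4.247 2.859 1.725
vertex -4.925 2.468 2.0
endloop
endfacet
facet normal -0.551 -0.163 0.818
outer loop
vertex -4.746 3.231 2.273
vertex -4.925 2.468 2.0
vertex -3.333 2.181 3.015
endloop
endfacet
facet normal -0.531 0.394 -0.750
outer loop
vertex -4.925 2.468 2.0
vertex -4.247 2.859 1.725
vertex -4.426 2.096 1.451
endloop
endfacet
facet normal -0.346 -0.892 0.290
outer loop
vertex -4.925 2.468 2.0
vertex -4.426 2.096 1.451
vertex -3.333 2.181 3.015
endloop
endfacet
facet normal -0.530 0.394 -0.751
outer loop
vertex -4.426 2.096 1.451
vertex -4.247 2.859 1.725
vertex -3.747 2.486 1.176
endloop
endfacet
facet normal 0.409 -0.881 -0.238
outer loop
vertex -4.426 2.096 1.451
vertex -3.747 2.486 1.176
vertex -3.333 2.181 3.015
endloop
endfacet
facet normal -0.537 0.557 -0.633
outer loop
vertex 2.602 -0.766 -1.676
vertex 2.198 -0.785 -1.35
vertex 2.547 -0.402 -1.309
endloop
endfacet
facet normal 0.972 0.222 -0.074
outer loop
vertex 2.602 -0.766 -1.676
vertex 2.547 -0.402 -1.309
vertex 2.842 -1.455 -0.59
endloop
endfacet
facet normal -0.538 0.558 -0.632
outer loop
vertex 2.547 -0.402 -1.309
vertex 2.198 -0.785 -1.35
vertex 2.142 -0.422 -0.982
endloop
endfacet
facet normal 0.494 0.580 0.647
outer loop
vertex 2.547 -0.402 -1.309
vertex 2.142 -0.422 -0.982
vertex 2.842 -1.455 -0.59
endloop
endfacet
facet normal -0.537 0.558 -0.633
outer loop
vertex 2.142 -0.422 -0.982
vertex 2.198 -0.785 -1.35
vertex 1.793 -0.805 -1.024
endloop
endfacet
facet normal -0.290 0.161 0.943
outer loop
vertex 2.142 -0.422 -0.982
vertex 1.793 -0.805 -1.024
vertex 2.842 -1.455 -0.59
endloop
endfacet
facet normal -0.538 0.556 -0.634
outer loop
vertex 1.793 -0.805 -1.024
vertex 2.198 -0.785 -1.35
vertex 1.849 -1.169 -1.391
endloop
endfacet
facet normal -0.595 -0.614 0.518
outer loop
vertex 1.793 -0.805 -1.024
vertex 1.849 -1.169 -1.391
vertex 2.842 -1.455 -0.59
endloop
endfacet
facet normal -0.538 0.557 -0.633
outer loop
vertex 1.849 -1.169 -1.391
vertex 2.198 -0.785 -1.35
vertex 2.253 -1.149 -1.717
endloop
endfacet
facet normal -0.116 -0.972 -0.203
outer loop
vertex 1.849 -1.169 -1.391
vertex 2.253 -1.149 -1.717
vertex 2.842 -1.455 -0.59
endloop
endfacet
facet normal -0.537 0.557 -0.633
outer loop
vertex 2.253 -1.149 -1.717
vertex 2.198 -0.785 -1.35
vertex 2.602 -0.766 -1.676
endloop
endfacet
facet normal 0.667 -0.554 -0.499
outer loop
vertex 2.253 -1.149 -1.717
vertex 2.602 -0.766 -1.676
vertex 2.842 -1.455 -0.59
endloop
endfacet

endsolid


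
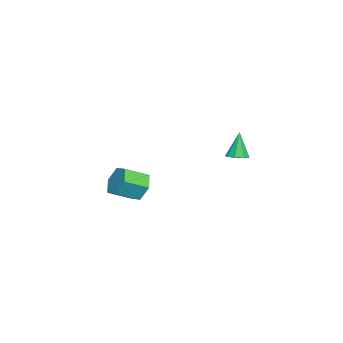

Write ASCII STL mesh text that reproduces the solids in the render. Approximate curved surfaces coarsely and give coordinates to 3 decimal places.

solid 
facet normal 0.281 -0.014 -0.960
outer loop
vertex 2.672 2.645 2.004
vertex 2.126 2.671 1.844
vertex 2.531 3.055 1.957
endloop
endfacet
facet normal 0.756 0.325 0.567
outer loop
vertex 2.672 2.645 2.004
vertex 2.531 3.055 1.957
vertex 1.714 2.689 3.256
endloop
endfacet
facet normal 0.280 -0.013 -0.960
outer loop
vertex 2.531 3.055 1.957
vertex 2.126 2.671 1.844
vertex 2.152 3.24 1.844
endloop
endfacet
facet normal 0.292 0.857 0.425
outer loop
vertex 2.531 3.055 1.957
vertex 2.152 3.24 1.844
vertex 1.714 2.689 3.256
endloop
endfacet
facet normal 0.278 -0.013 -0.961
outer loop
vertex 2.152 3.24 1.844
vertex 2.126 2.671 1.844
vertex 1.758 3.091 1.732
endloop
endfacet
facet normal -0.400 0.889 0.223
outer loop
vertex 2.152 3.24 1.844
vertex 1.758 3.091 1.732
vertex 1.714 2.689 3.256
endloop
endfacet
facet normal 0.279 -0.012 -0.960
outer loop
vertex 1.758 3.091 1.732
vertex 2.126 2.671 1.844
vertex 1.579 2.696 1.685
endloop
endfacet
facet normal -0.911 0.404 0.080
outer loop
vertex 1.758 3.091 1.732
vertex 1.579 2.696 1.685
vertex 1.714 2.689 3.256
endloop
endfacet
facet normal 0.279 -0.014 -0.960
outer loop
vertex 1.579 2.696 1.685
vertex 2.126 2.671 1.844
vertex 1.721 2.286 1.732
endloop
endfacet
facet normal -0.945 -0.318 0.080
outer loop
vertex 1.579 2.696 1.685
vertex 1.721 2.286 1.732
vertex 1.714 2.689 3.256
endloop
endfacet
facet normal 0.278 -0.013 -0.961
outer loop
vertex 1.721 2.286 1.732
vertex 2.126 2.671 1.844
vertex 2.1 2.101 1.844
endloop
endfacet
facet normal -0.480 -0.849 0.222
outer loop
vertex 1.721 2.286 1.732
vertex 2.1 2.101 1.844
vertex 1.714 2.689 3.256
endloop
endfacet
facet normal 0.280 -0.013 -0.960
outer loop
vertex 2.1 2.101 1.844
vertex 2.126 2.671 1.844
vertex 2.494 2.25 1.957
endloop
endfacet
facet normal 0.211 -0.880 0.424
outer loop
vertex 2.1 2.101 1.844
vertex 2.494 2.25 1.957
vertex 1.714 2.689 3.256
endloop
endfacet
facet normal 0.281 -0.012 -0.960
outer loop
vertex 2.494 2.25 1.957
vertex 2.126 2.671 1.844
vertex 2.672 2.645 2.004
endloop
endfacet
facet normal 0.723 -0.393 0.567
outer loop
vertex 2.494 2.25 1.957
vertex 2.672 2.645 2.004
vertex 1.714 2.689 3.256
endloop
endfacet
facet normal -0.481 0.765 -0.429
outer loop
vertex -2.425 -2.996 -3.362
vertex -3.172 -3.147 -2.794
vertex -2.478 -2.558 -2.521
endloop
endfacet
facet normal 0.875 0.450 -0.179
outer loop
vertex -2.425 -2.996 -3.362
vertex -2.478 -2.558 -2.521
vertex -1.742 -4.082 -2.754
endloop
endfacet
facet normal 0.875 0.450 -0.179
outer loop
vertex -1.742 -4.082 -2.754
vertex -2.478 -2.558 -2.521
vertex -1.795 -3.644 -1.913
endloop
endfacet
facet normal 0.481 -0.765 0.429
outer loop
vertex -1.742 -4.082 -2.754
vertex -1.795 -3.644 -1.913
vertex -2.488 -4.233 -2.186
endloop
endfacet
facet normal -0.481 0.765 -0.429
outer loop
vertex -2.478 -2.558 -2.521
vertex -3.172 -3.147 -2.794
vertex -3.225 -2.709 -1.953
endloop
endfacet
facet normal 0.389 0.624 0.678
outer loop
vertex -2.478 -2.558 -2.521
vertex -3.225 -2.709 -1.953
vertex -1.795 -3.644 -1.913
endloop
endfacet
facet normal 0.390 0.625 0.677
outer loop
vertex -1.795 -3.644 -1.913
vertex -3.225 -2.709 -1.953
vertex -2.541 -3.795 -1.344
endloop
endfacet
facet normal 0.481 -0.765 0.428
outer loop
vertex -1.795 -3.644 -1.913
vertex -2.541 -3.795 -1.344
vertex -2.488 -4.233 -2.186
endloop
endfacet
facet normal -0.481 0.765 -0.429
outer loop
vertex -3.225 -2.709 -1.953
vertex -3.172 -3.147 -2.794
vertex -3.918 -3.298 -2.226
endloop
endfacet
facet normal -0.486 0.174 0.857
outer loop
vertex -3.225 -2.709 -1.953
vertex -3.918 -3.298 -2.226
vertex -2.541 -3.795 -1.344
endloop
endfacet
facet normal -0.486 0.174 0.857
outer loop
vertex -2.541 -3.795 -1.344
vertex -3.918 -3.298 -2.226
vertex -3.235 -4.384 -1.618
endloop
endfacet
facet normal 0.480 -0.765 0.428
outer loop
vertex -2.541 -3.795 -1.344
vertex -3.235 -4.384 -1.618
vertex -2.488 -4.233 -2.186
endloop
endfacet
facet normal -0.481 0.765 -0.429
outer loop
vertex -3.918 -3.298 -2.226
vertex -3.172 -3.147 -2.794
vertex -3.865 -3.736 -3.067
endloop
endfacet
facet normal -0.875 -0.450 0.179
outer loop
vertex -3.918 -3.298 -2.226
vertex -3.865 -3.736 -3.067
vertex -3.235 -4.384 -1.618
endloop
endfacet
facet normal -0.875 -0.450 0.179
outer loop
vertex -3.235 -4.384 -1.618
vertex -3.865 -3.736 -3.067
vertex -3.182 -4.822 -2.459
endloop
endfacet
facet normal 0.481 -0.765 0.429
outer loop
vertex -3.235 -4.384 -1.618
vertex -3.182 -4.822 -2.459
vertex -2.488 -4.233 -2.186
endloop
endfacet
facet normal -0.481 0.765 -0.428
outer loop
vertex -3.865 -3.736 -3.067
vertex -3.172 -3.147 -2.794
vertex -3.119 -3.585 -3.636
endloop
endfacet
facet normal -0.390 -0.624 -0.677
outer loop
vertex -3.865 -3.736 -3.067
vertex -3.119 -3.585 -3.636
vertex -3.182 -4.822 -2.459
endloop
endfacet
facet normal -0.389 -0.625 -0.677
outer loop
vertex -3.182 -4.822 -2.459
vertex -3.119 -3.585 -3.636
vertex -2.435 -4.671 -3.027
endloop
endfacet
facet normal 0.481 -0.765 0.429
outer loop
vertex -3.182 -4.822 -2.459
vertex -2.435 -4.671 -3.027
vertex -2.488 -4.233 -2.186
endloop
endfacet
facet normal -0.480 0.765 -0.428
outer loop
vertex -3.119 -3.585 -3.636
vertex -3.172 -3.147 -2.794
vertex -2.425 -2.996 -3.362
endloop
endfacet
facet normal 0.486 -0.174 -0.856
outer loop
vertex -3.119 -3.585 -3.636
vertex -2.425 -2.996 -3.362
vertex -2.435 -4.671 -3.027
endloop
endfacet
facet normal 0.486 -0.174 -0.857
outer loop
vertex -2.435 -4.671 -3.027
vertex -2.425 -2.996 -3.362
vertex -1.742 -4.082 -2.754
endloop
endfacet
facet normal 0.481 -0.765 0.429
outer loop
vertex -2.435 -4.671 -3.027
vertex -1.742 -4.082 -2.754
vertex -2.488 -4.233 -2.186
endloop
endfacet

endsolid


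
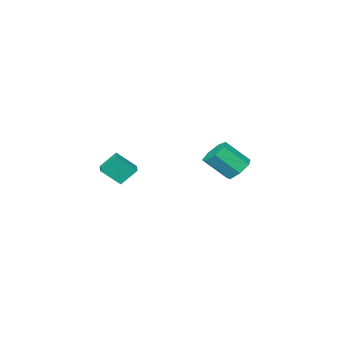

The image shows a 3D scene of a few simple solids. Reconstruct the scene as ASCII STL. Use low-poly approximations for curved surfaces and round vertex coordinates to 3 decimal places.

solid 
facet normal -0.520 0.491 -0.698
outer loop
vertex -2.911 1.275 -0.761
vertex -3.305 1.807 -0.093
vertex -2.512 1.962 -0.575
endloop
endfacet
facet normal 0.700 -0.223 -0.678
outer loop
vertex -2.911 1.275 -0.761
vertex -2.512 1.962 -0.575
vertex -1.922 0.342 0.566
endloop
endfacet
facet normal 0.700 -0.223 -0.678
outer loop
vertex -1.922 0.342 0.566
vertex -2.512 1.962 -0.575
vertex -1.523 1.029 0.752
endloop
endfacet
facet normal 0.521 -0.491 0.698
outer loop
vertex -1.922 0.342 0.566
vertex -1.523 1.029 0.752
vertex -2.315 0.873 1.233
endloop
endfacet
facet normal -0.520 0.492 -0.698
outer loop
vertex -2.512 1.962 -0.575
vertex -3.305 1.807 -0.093
vertex -2.71 2.532 -0.026
endloop
endfacet
facet normal 0.819 0.520 -0.245
outer loop
vertex -2.512 1.962 -0.575
vertex -2.71 2.532 -0.026
vertex -1.523 1.029 0.752
endloop
endfacet
facet normal 0.819 0.520 -0.245
outer loop
vertex -1.523 1.029 0.752
vertex -2.71 2.532 -0.026
vertex -1.721 1.599 1.301
endloop
endfacet
facet normal 0.521 -0.491 0.698
outer loop
vertex -1.523 1.029 0.752
vertex -1.721 1.599 1.301
vertex -2.315 0.873 1.233
endloop
endfacet
facet normal -0.520 0.491 -0.698
outer loop
vertex -2.71 2.532 -0.026
vertex -3.305 1.807 -0.093
vertex -3.356 2.556 0.472
endloop
endfacet
facet normal 0.320 0.871 0.373
outer loop
vertex -2.71 2.532 -0.026
vertex -3.356 2.556 0.472
vertex -1.721 1.599 1.301
endloop
endfacet
facet normal 0.320 0.870 0.374
outer loop
vertex -1.721 1.599 1.301
vertex -3.356 2.556 0.472
vertex -2.367 1.622 1.799
endloop
endfacet
facet normal 0.521 -0.491 0.698
outer loop
vertex -1.721 1.599 1.301
vertex -2.367 1.622 1.799
vertex -2.315 0.873 1.233
endloop
endfacet
facet normal -0.520 0.492 -0.699
outer loop
vertex -3.356 2.556 0.472
vertex -3.305 1.807 -0.093
vertex -3.963 2.016 0.544
endloop
endfacet
facet normal -0.419 0.566 0.710
outer loop
vertex -3.356 2.556 0.472
vertex -3.963 2.016 0.544
vertex -2.367 1.622 1.799
endloop
endfacet
facet normal -0.419 0.566 0.710
outer loop
vertex -2.367 1.622 1.799
vertex -3.963 2.016 0.544
vertex -2.974 1.082 1.871
endloop
endfacet
facet normal 0.520 -0.492 0.698
outer loop
vertex -2.367 1.622 1.799
vertex -2.974 1.082 1.871
vertex -2.315 0.873 1.233
endloop
endfacet
facet normal -0.520 0.491 -0.699
outer loop
vertex -3.963 2.016 0.544
vertex -3.305 1.807 -0.093
vertex -4.074 1.318 0.136
endloop
endfacet
facet normal -0.843 -0.165 0.512
outer loop
vertex -3.963 2.016 0.544
vertex -4.074 1.318 0.136
vertex -2.974 1.082 1.871
endloop
endfacet
facet normal -0.843 -0.165 0.512
outer loop
vertex -2.974 1.082 1.871
vertex -4.074 1.318 0.136
vertex -3.085 0.384 1.463
endloop
endfacet
facet normal 0.521 -0.491 0.699
outer loop
vertex -2.974 1.082 1.871
vertex -3.085 0.384 1.463
vertex -2.315 0.873 1.233
endloop
endfacet
facet normal -0.521 0.492 -0.698
outer loop
vertex -4.074 1.318 0.136
vertex -3.305 1.807 -0.093
vertex -3.606 0.989 -0.445
endloop
endfacet
facet normal -0.632 -0.772 -0.072
outer loop
vertex -4.074 1.318 0.136
vertex -3.606 0.989 -0.445
vertex -3.085 0.384 1.463
endloop
endfacet
facet normal -0.632 -0.772 -0.072
outer loop
vertex -3.085 0.384 1.463
vertex -3.606 0.989 -0.445
vertex -2.617 0.055 0.882
endloop
endfacet
facet normal 0.521 -0.492 0.698
outer loop
vertex -3.085 0.384 1.463
vertex -2.617 0.055 0.882
vertex -2.315 0.873 1.233
endloop
endfacet
facet normal -0.520 0.492 -0.698
outer loop
vertex -3.606 0.989 -0.445
vertex -3.305 1.807 -0.093
vertex -2.911 1.275 -0.761
endloop
endfacet
facet normal 0.054 -0.797 -0.602
outer loop
vertex -3.606 0.989 -0.445
vertex -2.911 1.275 -0.761
vertex -2.617 0.055 0.882
endloop
endfacet
facet normal 0.056 -0.797 -0.602
outer loop
vertex -2.617 0.055 0.882
vertex -2.911 1.275 -0.761
vertex -1.922 0.342 0.566
endloop
endfacet
facet normal 0.520 -0.492 0.698
outer loop
vertex -2.617 0.055 0.882
vertex -1.922 0.342 0.566
vertex -2.315 0.873 1.233
endloop
endfacet
facet normal -0.568 0.470 -0.675
outer loop
vertex 2.755 0.372 1.206
vertex 3.376 1.18 1.246
vertex 3.474 -0.134 0.248
endloop
endfacet
facet normal -0.609 -0.792 -0.039
outer loop
vertex 4.304 -0.82 1.234
vertex 2.755 0.372 1.206
vertex 3.474 -0.134 0.248
endloop
endfacet
facet normal -0.569 0.470 -0.675
outer loop
vertex 3.474 -0.134 0.248
vertex 3.376 1.18 1.246
vertex 4.095 0.675 0.288
endloop
endfacet
facet normal 0.554 -0.389 -0.736
outer loop
vertex 4.095 0.675 0.288
vertex 4.304 -0.82 1.234
vertex 3.474 -0.134 0.248
endloop
endfacet
facet normal -0.553 0.389 0.736
outer loop
vertex 2.755 0.372 1.206
vertex 4.206 0.494 2.232
vertex 3.376 1.18 1.246
endloop
endfacet
facet normal -0.609 -0.792 -0.039
outer loop
vertex 3.585 -0.315 2.192
vertex 2.755 0.372 1.206
vertex 4.304 -0.82 1.234
endloop
endfacet
facet normal -0.554 0.388 0.737
outer loop
vertex 3.585 -0.315 2.192
vertex 4.206 0.494 2.232
vertex 2.755 0.372 1.206
endloop
endfacet
facet normal 0.609 0.792 0.039
outer loop
vertex 3.376 1.18 1.246
vertex 4.206 0.494 2.232
vertex 4.095 0.675 0.288
endloop
endfacet
facet normal 0.553 -0.389 -0.737
outer loop
vertex 4.925 -0.012 1.274
vertex 4.304 -0.82 1.234
vertex 4.095 0.675 0.288
endloop
endfacet
facet normal 0.609 0.792 0.039
outer loop
vertex 4.095 0.675 0.288
vertex 4.206 0.494 2.232
vertex 4.925 -0.012 1.274
endloop
endfacet
facet normal 0.569 -0.470 0.675
outer loop
vertex 4.925 -0.012 1.274
vertex 3.585 -0.315 2.192
vertex 4.304 -0.82 1.234
endloop
endfacet
facet normal 0.569 -0.470 0.675
outer loop
vertex 4.206 0.494 2.232
vertex 3.585 -0.315 2.192
vertex 4.925 -0.012 1.274
endloop
endfacet

endsolid


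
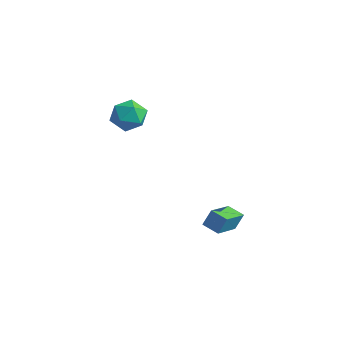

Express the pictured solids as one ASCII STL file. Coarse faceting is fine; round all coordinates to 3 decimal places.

solid 
facet normal -0.132 -0.016 0.991
outer loop
vertex -3.975 -2.92 3.997
vertex -4.101 -3.868 3.965
vertex -3.224 -3.506 4.088
endloop
endfacet
facet normal 0.305 0.515 0.801
outer loop
vertex -3.975 -2.92 3.997
vertex -3.224 -3.506 4.088
vertex -3.152 -2.716 3.553
endloop
endfacet
facet normal -0.046 0.937 0.345
outer loop
vertex -3.975 -2.92 3.997
vertex -3.152 -2.716 3.553
vertex -3.984 -2.59 3.099
endloop
endfacet
facet normal -0.701 0.668 0.252
outer loop
vertex -3.975 -2.92 3.997
vertex -3.984 -2.59 3.099
vertex -4.571 -3.302 3.353
endloop
endfacet
facet normal -0.754 0.078 0.652
outer loop
vertex -3.975 -2.92 3.997
vertex -4.571 -3.302 3.353
vertex -4.101 -3.868 3.965
endloop
endfacet
facet normal 0.859 0.231 0.456
outer loop
vertex -3.152 -2.716 3.553
vertex -3.224 -3.506 4.088
vertex -2.769 -3.538 3.247
endloop
endfacet
facet normal 0.153 -0.629 0.763
outer loop
vertex -3.224 -3.506 4.088
vertex -4.101 -3.868 3.965
vertex -3.356 -4.25 3.501
endloop
endfacet
facet normal -0.853 -0.477 0.214
outer loop
vertex -4.101 -3.868 3.965
vertex -4.571 -3.302 3.353
vertex -4.188 -4.124 3.047
endloop
endfacet
facet normal -0.765 0.477 -0.432
outer loop
vertex -4.571 -3.302 3.353
vertex -3.984 -2.59 3.099
vertex -4.116 -3.334 2.512
endloop
endfacet
facet normal 0.293 0.914 -0.282
outer loop
vertex -3.984 -2.59 3.099
vertex -3.152 -2.716 3.553
vertex -3.239 -2.972 2.635
endloop
endfacet
facet normal 0.701 -0.668 -0.252
outer loop
vertex -3.365 -3.92 2.603
vertex -2.769 -3.538 3.247
vertex -3.356 -4.25 3.501
endloop
endfacet
facet normal 0.046 -0.937 -0.345
outer loop
vertex -3.365 -3.92 2.603
vertex -3.356 -4.25 3.501
vertex -4.188 -4.124 3.047
endloop
endfacet
facet normal -0.305 -0.515 -0.801
outer loop
vertex -3.365 -3.92 2.603
vertex -4.188 -4.124 3.047
vertex -4.116 -3.334 2.512
endloop
endfacet
facet normal 0.132 0.016 -0.991
outer loop
vertex -3.365 -3.92 2.603
vertex -4.116 -3.334 2.512
vertex -3.239 -2.972 2.635
endloop
endfacet
facet normal 0.754 -0.078 -0.652
outer loop
vertex -3.365 -3.92 2.603
vertex -3.239 -2.972 2.635
vertex -2.769 -3.538 3.247
endloop
endfacet
facet normal 0.765 -0.477 0.432
outer loop
vertex -3.356 -4.25 3.501
vertex -2.769 -3.538 3.247
vertex -3.224 -3.506 4.088
endloop
endfacet
facet normal -0.293 -0.914 0.282
outer loop
vertex -4.188 -4.124 3.047
vertex -3.356 -4.25 3.501
vertex -4.101 -3.868 3.965
endloop
endfacet
facet normal -0.859 -0.231 -0.456
outer loop
vertex -4.116 -3.334 2.512
vertex -4.188 -4.124 3.047
vertex -4.571 -3.302 3.353
endloop
endfacet
facet normal -0.153 0.629 -0.763
outer loop
vertex -3.239 -2.972 2.635
vertex -4.116 -3.334 2.512
vertex -3.984 -2.59 3.099
endloop
endfacet
facet normal 0.853 0.477 -0.214
outer loop
vertex -2.769 -3.538 3.247
vertex -3.239 -2.972 2.635
vertex -3.152 -2.716 3.553
endloop
endfacet
facet normal -0.964 -0.126 0.235
outer loop
vertex 0.37 -2.143 -1.839
vertex 0.0 -0.616 -2.537
vertex 0.222 -2.559 -2.669
endloop
endfacet
facet normal 0.215 -0.888 0.407
outer loop
vertex 1.1 -2.444 -2.883
vertex 0.37 -2.143 -1.839
vertex 0.222 -2.559 -2.669
endloop
endfacet
facet normal -0.964 -0.126 0.234
outer loop
vertex 0.222 -2.559 -2.669
vertex 0.0 -0.616 -2.537
vertex -0.147 -1.031 -3.367
endloop
endfacet
facet normal -0.157 -0.442 -0.883
outer loop
vertex -0.147 -1.031 -3.367
vertex 1.1 -2.444 -2.883
vertex 0.222 -2.559 -2.669
endloop
endfacet
facet normal 0.157 0.442 0.883
outer loop
vertex 0.37 -2.143 -1.839
vertex 0.878 -0.501 -2.751
vertex 0.0 -0.616 -2.537
endloop
endfacet
facet normal 0.215 -0.888 0.406
outer loop
vertex 1.247 -2.029 -2.053
vertex 0.37 -2.143 -1.839
vertex 1.1 -2.444 -2.883
endloop
endfacet
facet normal 0.158 0.442 0.883
outer loop
vertex 1.247 -2.029 -2.053
vertex 0.878 -0.501 -2.751
vertex 0.37 -2.143 -1.839
endloop
endfacet
facet normal -0.215 0.888 -0.406
outer loop
vertex 0.0 -0.616 -2.537
vertex 0.878 -0.501 -2.751
vertex -0.147 -1.031 -3.367
endloop
endfacet
facet normal -0.158 -0.442 -0.883
outer loop
vertex 0.73 -0.917 -3.581
vertex 1.1 -2.444 -2.883
vertex -0.147 -1.031 -3.367
endloop
endfacet
facet normal -0.215 0.888 -0.407
outer loop
vertex -0.147 -1.031 -3.367
vertex 0.878 -0.501 -2.751
vertex 0.73 -0.917 -3.581
endloop
endfacet
facet normal 0.964 0.127 -0.234
outer loop
vertex 0.73 -0.917 -3.581
vertex 1.247 -2.029 -2.053
vertex 1.1 -2.444 -2.883
endloop
endfacet
facet normal 0.964 0.126 -0.235
outer loop
vertex 0.878 -0.501 -2.751
vertex 1.247 -2.029 -2.053
vertex 0.73 -0.917 -3.581
endloop
endfacet

endsolid


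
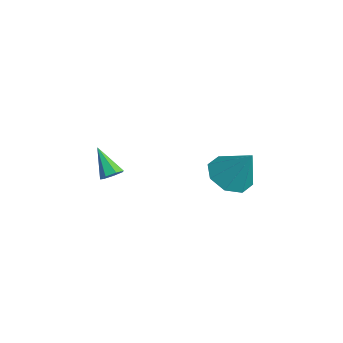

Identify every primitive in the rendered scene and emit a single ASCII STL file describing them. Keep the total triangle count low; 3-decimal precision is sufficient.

solid 
facet normal -0.465 -0.306 -0.831
outer loop
vertex -0.003 1.403 -1.237
vertex -0.865 1.997 -0.973
vertex 0.037 2.17 -1.542
endloop
endfacet
facet normal 0.999 -0.046 0.014
outer loop
vertex -0.003 1.403 -1.237
vertex 0.037 2.17 -1.542
vertex 0.025 2.583 0.613
endloop
endfacet
facet normal -0.465 -0.307 -0.830
outer loop
vertex 0.037 2.17 -1.542
vertex -0.865 1.997 -0.973
vertex -0.452 2.836 -1.514
endloop
endfacet
facet normal 0.799 0.591 -0.109
outer loop
vertex 0.037 2.17 -1.542
vertex -0.452 2.836 -1.514
vertex 0.025 2.583 0.613
endloop
endfacet
facet normal -0.466 -0.306 -0.830
outer loop
vertex -0.452 2.836 -1.514
vertex -0.865 1.997 -0.973
vertex -1.182 3.011 -1.169
endloop
endfacet
facet normal 0.258 0.964 0.057
outer loop
vertex -0.452 2.836 -1.514
vertex -1.182 3.011 -1.169
vertex 0.025 2.583 0.613
endloop
endfacet
facet normal -0.466 -0.306 -0.830
outer loop
vertex -1.182 3.011 -1.169
vertex -0.865 1.997 -0.973
vertex -1.727 2.592 -0.709
endloop
endfacet
facet normal -0.308 0.856 0.415
outer loop
vertex -1.182 3.011 -1.169
vertex -1.727 2.592 -0.709
vertex 0.025 2.583 0.613
endloop
endfacet
facet normal -0.466 -0.307 -0.830
outer loop
vertex -1.727 2.592 -0.709
vertex -0.865 1.997 -0.973
vertex -1.766 1.825 -0.403
endloop
endfacet
facet normal -0.568 0.330 0.754
outer loop
vertex -1.727 2.592 -0.709
vertex -1.766 1.825 -0.403
vertex 0.025 2.583 0.613
endloop
endfacet
facet normal -0.467 -0.306 -0.830
outer loop
vertex -1.766 1.825 -0.403
vertex -0.865 1.997 -0.973
vertex -1.278 1.159 -0.432
endloop
endfacet
facet normal -0.368 -0.308 0.878
outer loop
vertex -1.766 1.825 -0.403
vertex -1.278 1.159 -0.432
vertex 0.025 2.583 0.613
endloop
endfacet
facet normal -0.465 -0.307 -0.830
outer loop
vertex -1.278 1.159 -0.432
vertex -0.865 1.997 -0.973
vertex -0.547 0.984 -0.777
endloop
endfacet
facet normal 0.173 -0.681 0.712
outer loop
vertex -1.278 1.159 -0.432
vertex -0.547 0.984 -0.777
vertex 0.025 2.583 0.613
endloop
endfacet
facet normal -0.466 -0.307 -0.830
outer loop
vertex -0.547 0.984 -0.777
vertex -0.865 1.997 -0.973
vertex -0.003 1.403 -1.237
endloop
endfacet
facet normal 0.740 -0.572 0.354
outer loop
vertex -0.547 0.984 -0.777
vertex -0.003 1.403 -1.237
vertex 0.025 2.583 0.613
endloop
endfacet
facet normal 0.681 0.183 -0.709
outer loop
vertex 0.045 -3.189 0.927
vertex -0.323 -3.233 0.562
vertex -0.17 -2.807 0.819
endloop
endfacet
facet normal 0.326 0.422 0.846
outer loop
vertex 0.045 -3.189 0.927
vertex -0.17 -2.807 0.819
vertex -1.337 -3.507 1.618
endloop
endfacet
facet normal 0.682 0.183 -0.709
outer loop
vertex -0.17 -2.807 0.819
vertex -0.323 -3.233 0.562
vertex -0.5 -2.747 0.517
endloop
endfacet
facet normal -0.232 0.874 0.427
outer loop
vertex -0.17 -2.807 0.819
vertex -0.5 -2.747 0.517
vertex -1.337 -3.507 1.618
endloop
endfacet
facet normal 0.681 0.183 -0.709
outer loop
vertex -0.5 -2.747 0.517
vertex -0.323 -3.233 0.562
vertex -0.697 -3.052 0.249
endloop
endfacet
facet normal -0.765 0.626 -0.150
outer loop
vertex -0.5 -2.747 0.517
vertex -0.697 -3.052 0.249
vertex -1.337 -3.507 1.618
endloop
endfacet
facet normal 0.682 0.184 -0.708
outer loop
vertex -0.697 -3.052 0.249
vertex -0.323 -3.233 0.562
vertex -0.611 -3.494 0.217
endloop
endfacet
facet normal -0.879 -0.138 -0.457
outer loop
vertex -0.697 -3.052 0.249
vertex -0.611 -3.494 0.217
vertex -1.337 -3.507 1.618
endloop
endfacet
facet normal 0.681 0.185 -0.709
outer loop
vertex -0.611 -3.494 0.217
vertex -0.323 -3.233 0.562
vertex -0.308 -3.739 0.444
endloop
endfacet
facet normal -0.483 -0.837 -0.258
outer loop
vertex -0.611 -3.494 0.217
vertex -0.308 -3.739 0.444
vertex -1.337 -3.507 1.618
endloop
endfacet
facet normal 0.681 0.185 -0.708
outer loop
vertex -0.308 -3.739 0.444
vertex -0.323 -3.233 0.562
vertex -0.016 -3.604 0.76
endloop
endfacet
facet normal 0.121 -0.948 0.293
outer loop
vertex -0.308 -3.739 0.444
vertex -0.016 -3.604 0.76
vertex -1.337 -3.507 1.618
endloop
endfacet
facet normal 0.681 0.185 -0.709
outer loop
vertex -0.016 -3.604 0.76
vertex -0.323 -3.233 0.562
vertex 0.045 -3.189 0.927
endloop
endfacet
facet normal 0.482 -0.387 0.786
outer loop
vertex -0.016 -3.604 0.76
vertex 0.045 -3.189 0.927
vertex -1.337 -3.507 1.618
endloop
endfacet

endsolid


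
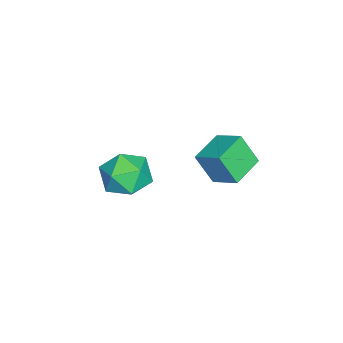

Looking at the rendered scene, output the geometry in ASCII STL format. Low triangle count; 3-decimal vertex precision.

solid 
facet normal -0.930 0.335 0.148
outer loop
vertex 1.868 1.225 -0.009
vertex 2.327 2.236 0.586
vertex 1.924 1.931 -1.251
endloop
endfacet
facet normal -0.365 -0.802 -0.472
outer loop
vertex 3.273 1.444 -1.466
vertex 1.868 1.225 -0.009
vertex 1.924 1.931 -1.251
endloop
endfacet
facet normal -0.930 0.335 0.148
outer loop
vertex 1.924 1.931 -1.251
vertex 2.327 2.236 0.586
vertex 2.383 2.942 -0.656
endloop
endfacet
facet normal 0.040 0.493 -0.869
outer loop
vertex 2.383 2.942 -0.656
vertex 3.273 1.444 -1.466
vertex 1.924 1.931 -1.251
endloop
endfacet
facet normal -0.040 -0.493 0.869
outer loop
vertex 1.868 1.225 -0.009
vertex 3.676 1.749 0.371
vertex 2.327 2.236 0.586
endloop
endfacet
facet normal -0.365 -0.802 -0.472
outer loop
vertex 3.217 0.738 -0.224
vertex 1.868 1.225 -0.009
vertex 3.273 1.444 -1.466
endloop
endfacet
facet normal -0.040 -0.493 0.869
outer loop
vertex 3.217 0.738 -0.224
vertex 3.676 1.749 0.371
vertex 1.868 1.225 -0.009
endloop
endfacet
facet normal 0.365 0.802 0.472
outer loop
vertex 2.327 2.236 0.586
vertex 3.676 1.749 0.371
vertex 2.383 2.942 -0.656
endloop
endfacet
facet normal 0.040 0.493 -0.869
outer loop
vertex 3.732 2.455 -0.871
vertex 3.273 1.444 -1.466
vertex 2.383 2.942 -0.656
endloop
endfacet
facet normal 0.365 0.802 0.472
outer loop
vertex 2.383 2.942 -0.656
vertex 3.676 1.749 0.371
vertex 3.732 2.455 -0.871
endloop
endfacet
facet normal 0.930 -0.335 -0.148
outer loop
vertex 3.732 2.455 -0.871
vertex 3.217 0.738 -0.224
vertex 3.273 1.444 -1.466
endloop
endfacet
facet normal 0.930 -0.335 -0.148
outer loop
vertex 3.676 1.749 0.371
vertex 3.217 0.738 -0.224
vertex 3.732 2.455 -0.871
endloop
endfacet
facet normal -0.215 0.389 0.896
outer loop
vertex 1.317 -1.672 -2.491
vertex 1.885 -2.516 -1.988
vertex 2.426 -1.559 -2.274
endloop
endfacet
facet normal -0.170 0.901 0.400
outer loop
vertex 1.317 -1.672 -2.491
vertex 2.426 -1.559 -2.274
vertex 2.001 -1.2 -3.264
endloop
endfacet
facet normal -0.646 0.755 -0.111
outer loop
vertex 1.317 -1.672 -2.491
vertex 2.001 -1.2 -3.264
vertex 1.199 -1.934 -3.59
endloop
endfacet
facet normal -0.986 0.154 0.069
outer loop
vertex 1.317 -1.672 -2.491
vertex 1.199 -1.934 -3.59
vertex 1.127 -2.748 -2.801
endloop
endfacet
facet normal -0.719 -0.072 0.691
outer loop
vertex 1.317 -1.672 -2.491
vertex 1.127 -2.748 -2.801
vertex 1.885 -2.516 -1.988
endloop
endfacet
facet normal 0.481 0.870 0.109
outer loop
vertex 2.001 -1.2 -3.264
vertex 2.426 -1.559 -2.274
vertex 2.993 -1.752 -3.239
endloop
endfacet
facet normal 0.409 0.041 0.912
outer loop
vertex 2.426 -1.559 -2.274
vertex 1.885 -2.516 -1.988
vertex 2.921 -2.566 -2.45
endloop
endfacet
facet normal -0.407 -0.705 0.581
outer loop
vertex 1.885 -2.516 -1.988
vertex 1.127 -2.748 -2.801
vertex 2.119 -3.3 -2.776
endloop
endfacet
facet normal -0.839 -0.338 -0.426
outer loop
vertex 1.127 -2.748 -2.801
vertex 1.199 -1.934 -3.59
vertex 1.694 -2.941 -3.766
endloop
endfacet
facet normal -0.289 0.634 -0.717
outer loop
vertex 1.199 -1.934 -3.59
vertex 2.001 -1.2 -3.264
vertex 2.235 -1.984 -4.052
endloop
endfacet
facet normal 0.986 -0.154 -0.069
outer loop
vertex 2.803 -2.828 -3.549
vertex 2.993 -1.752 -3.239
vertex 2.921 -2.566 -2.45
endloop
endfacet
facet normal 0.646 -0.755 0.111
outer loop
vertex 2.803 -2.828 -3.549
vertex 2.921 -2.566 -2.45
vertex 2.119 -3.3 -2.776
endloop
endfacet
facet normal 0.170 -0.901 -0.400
outer loop
vertex 2.803 -2.828 -3.549
vertex 2.119 -3.3 -2.776
vertex 1.694 -2.941 -3.766
endloop
endfacet
facet normal 0.215 -0.389 -0.896
outer loop
vertex 2.803 -2.828 -3.549
vertex 1.694 -2.941 -3.766
vertex 2.235 -1.984 -4.052
endloop
endfacet
facet normal 0.719 0.072 -0.691
outer loop
vertex 2.803 -2.828 -3.549
vertex 2.235 -1.984 -4.052
vertex 2.993 -1.752 -3.239
endloop
endfacet
facet normal 0.839 0.338 0.426
outer loop
vertex 2.921 -2.566 -2.45
vertex 2.993 -1.752 -3.239
vertex 2.426 -1.559 -2.274
endloop
endfacet
facet normal 0.289 -0.634 0.717
outer loop
vertex 2.119 -3.3 -2.776
vertex 2.921 -2.566 -2.45
vertex 1.885 -2.516 -1.988
endloop
endfacet
facet normal -0.481 -0.870 -0.109
outer loop
vertex 1.694 -2.941 -3.766
vertex 2.119 -3.3 -2.776
vertex 1.127 -2.748 -2.801
endloop
endfacet
facet normal -0.409 -0.041 -0.912
outer loop
vertex 2.235 -1.984 -4.052
vertex 1.694 -2.941 -3.766
vertex 1.199 -1.934 -3.59
endloop
endfacet
facet normal 0.407 0.705 -0.581
outer loop
vertex 2.993 -1.752 -3.239
vertex 2.235 -1.984 -4.052
vertex 2.001 -1.2 -3.264
endloop
endfacet

endsolid


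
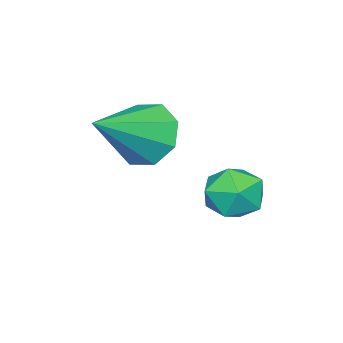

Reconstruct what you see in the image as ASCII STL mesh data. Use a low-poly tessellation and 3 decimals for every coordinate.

solid 
facet normal -0.447 0.895 -0.013
outer loop
vertex -2.564 3.019 -0.732
vertex -3.241 2.681 -0.739
vertex -2.912 2.855 -0.08
endloop
endfacet
facet normal 0.179 0.927 0.329
outer loop
vertex -2.564 3.019 -0.732
vertex -2.912 2.855 -0.08
vertex -2.167 2.737 -0.153
endloop
endfacet
facet normal 0.688 0.715 -0.124
outer loop
vertex -2.564 3.019 -0.732
vertex -2.167 2.737 -0.153
vertex -2.037 2.49 -0.857
endloop
endfacet
facet normal 0.377 0.552 -0.744
outer loop
vertex -2.564 3.019 -0.732
vertex -2.037 2.49 -0.857
vertex -2.701 2.456 -1.219
endloop
endfacet
facet normal -0.324 0.663 -0.675
outer loop
vertex -2.564 3.019 -0.732
vertex -2.701 2.456 -1.219
vertex -3.241 2.681 -0.739
endloop
endfacet
facet normal 0.159 0.464 0.871
outer loop
vertex -2.167 2.737 -0.153
vertex -2.912 2.855 -0.08
vertex -2.599 2.224 0.199
endloop
endfacet
facet normal -0.854 0.411 0.318
outer loop
vertex -2.912 2.855 -0.08
vertex -3.241 2.681 -0.739
vertex -3.263 2.19 -0.163
endloop
endfacet
facet normal -0.656 0.035 -0.754
outer loop
vertex -3.241 2.681 -0.739
vertex -2.701 2.456 -1.219
vertex -3.133 1.943 -0.867
endloop
endfacet
facet normal 0.479 -0.145 -0.866
outer loop
vertex -2.701 2.456 -1.219
vertex -2.037 2.49 -0.857
vertex -2.388 1.825 -0.94
endloop
endfacet
facet normal 0.983 0.120 0.140
outer loop
vertex -2.037 2.49 -0.857
vertex -2.167 2.737 -0.153
vertex -2.059 1.999 -0.281
endloop
endfacet
facet normal -0.377 -0.552 0.744
outer loop
vertex -2.736 1.661 -0.288
vertex -2.599 2.224 0.199
vertex -3.263 2.19 -0.163
endloop
endfacet
facet normal -0.688 -0.715 0.124
outer loop
vertex -2.736 1.661 -0.288
vertex -3.263 2.19 -0.163
vertex -3.133 1.943 -0.867
endloop
endfacet
facet normal -0.179 -0.927 -0.329
outer loop
vertex -2.736 1.661 -0.288
vertex -3.133 1.943 -0.867
vertex -2.388 1.825 -0.94
endloop
endfacet
facet normal 0.447 -0.895 0.013
outer loop
vertex -2.736 1.661 -0.288
vertex -2.388 1.825 -0.94
vertex -2.059 1.999 -0.281
endloop
endfacet
facet normal 0.324 -0.663 0.675
outer loop
vertex -2.736 1.661 -0.288
vertex -2.059 1.999 -0.281
vertex -2.599 2.224 0.199
endloop
endfacet
facet normal -0.479 0.145 0.866
outer loop
vertex -3.263 2.19 -0.163
vertex -2.599 2.224 0.199
vertex -2.912 2.855 -0.08
endloop
endfacet
facet normal -0.983 -0.120 -0.140
outer loop
vertex -3.133 1.943 -0.867
vertex -3.263 2.19 -0.163
vertex -3.241 2.681 -0.739
endloop
endfacet
facet normal -0.159 -0.464 -0.871
outer loop
vertex -2.388 1.825 -0.94
vertex -3.133 1.943 -0.867
vertex -2.701 2.456 -1.219
endloop
endfacet
facet normal 0.854 -0.411 -0.318
outer loop
vertex -2.059 1.999 -0.281
vertex -2.388 1.825 -0.94
vertex -2.037 2.49 -0.857
endloop
endfacet
facet normal 0.656 -0.035 0.754
outer loop
vertex -2.599 2.224 0.199
vertex -2.059 1.999 -0.281
vertex -2.167 2.737 -0.153
endloop
endfacet
facet normal -0.842 0.164 -0.513
outer loop
vertex -1.161 1.384 0.738
vertex -1.583 0.892 1.273
vertex -1.401 1.712 1.237
endloop
endfacet
facet normal 0.698 0.705 -0.127
outer loop
vertex -1.161 1.384 0.738
vertex -1.401 1.712 1.237
vertex -0.117 0.608 2.167
endloop
endfacet
facet normal -0.842 0.164 -0.514
outer loop
vertex -1.401 1.712 1.237
vertex -1.583 0.892 1.273
vertex -1.748 1.559 1.756
endloop
endfacet
facet normal 0.352 0.808 0.473
outer loop
vertex -1.401 1.712 1.237
vertex -1.748 1.559 1.756
vertex -0.117 0.608 2.167
endloop
endfacet
facet normal -0.842 0.164 -0.514
outer loop
vertex -1.748 1.559 1.756
vertex -1.583 0.892 1.273
vertex -1.998 1.016 1.993
endloop
endfacet
facet normal 0.002 0.399 0.917
outer loop
vertex -1.748 1.559 1.756
vertex -1.998 1.016 1.993
vertex -0.117 0.608 2.167
endloop
endfacet
facet normal -0.842 0.163 -0.514
outer loop
vertex -1.998 1.016 1.993
vertex -1.583 0.892 1.273
vertex -2.004 0.401 1.808
endloop
endfacet
facet normal -0.149 -0.284 0.947
outer loop
vertex -1.998 1.016 1.993
vertex -2.004 0.401 1.808
vertex -0.117 0.608 2.167
endloop
endfacet
facet normal -0.843 0.164 -0.513
outer loop
vertex -2.004 0.401 1.808
vertex -1.583 0.892 1.273
vertex -1.764 0.073 1.309
endloop
endfacet
facet normal -0.012 -0.838 0.545
outer loop
vertex -2.004 0.401 1.808
vertex -1.764 0.073 1.309
vertex -0.117 0.608 2.167
endloop
endfacet
facet normal -0.842 0.164 -0.513
outer loop
vertex -1.764 0.073 1.309
vertex -1.583 0.892 1.273
vertex -1.418 0.226 0.79
endloop
endfacet
facet normal 0.334 -0.941 -0.055
outer loop
vertex -1.764 0.073 1.309
vertex -1.418 0.226 0.79
vertex -0.117 0.608 2.167
endloop
endfacet
facet normal -0.842 0.164 -0.513
outer loop
vertex -1.418 0.226 0.79
vertex -1.583 0.892 1.273
vertex -1.168 0.769 0.553
endloop
endfacet
facet normal 0.684 -0.533 -0.499
outer loop
vertex -1.418 0.226 0.79
vertex -1.168 0.769 0.553
vertex -0.117 0.608 2.167
endloop
endfacet
facet normal -0.842 0.164 -0.513
outer loop
vertex -1.168 0.769 0.553
vertex -1.583 0.892 1.273
vertex -1.161 1.384 0.738
endloop
endfacet
facet normal 0.835 0.150 -0.529
outer loop
vertex -1.168 0.769 0.553
vertex -1.161 1.384 0.738
vertex -0.117 0.608 2.167
endloop
endfacet

endsolid
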